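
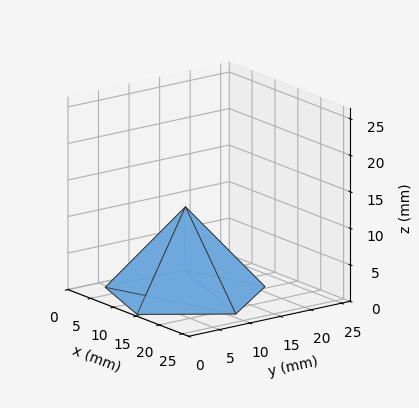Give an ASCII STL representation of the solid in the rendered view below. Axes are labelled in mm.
Reading the render: the shape is a regular 5-sided pyramid, base circumscribed radius ≈ 11 mm, apex at z ≈ 12 mm (dimensions read to the nearest mm from the axis ticks). For the STL, each face is triangulated and given an outward normal.

solid part
  facet normal 0.0000 0.0000 -1.0000
    outer loop
      vertex 2.101 17.466 0.000
      vertex 14.399 21.462 0.000
      vertex 22.000 11.000 0.000
    endloop
  endfacet
  facet normal 0.0000 0.0000 -1.0000
    outer loop
      vertex 2.101 4.534 0.000
      vertex 2.101 17.466 0.000
      vertex 22.000 11.000 0.000
    endloop
  endfacet
  facet normal 0.0000 0.0000 -1.0000
    outer loop
      vertex 14.399 0.538 0.000
      vertex 2.101 4.534 0.000
      vertex 22.000 11.000 0.000
    endloop
  endfacet
  facet normal 0.6498 0.4721 0.5957
    outer loop
      vertex 22.000 11.000 0.000
      vertex 14.399 21.462 0.000
      vertex 11.000 11.000 12.000
    endloop
  endfacet
  facet normal -0.2482 0.7639 0.5957
    outer loop
      vertex 14.399 21.462 0.000
      vertex 2.101 17.466 0.000
      vertex 11.000 11.000 12.000
    endloop
  endfacet
  facet normal -0.8032 0.0000 0.5957
    outer loop
      vertex 2.101 17.466 0.000
      vertex 2.101 4.534 0.000
      vertex 11.000 11.000 12.000
    endloop
  endfacet
  facet normal -0.2482 -0.7639 0.5957
    outer loop
      vertex 2.101 4.534 0.000
      vertex 14.399 0.538 0.000
      vertex 11.000 11.000 12.000
    endloop
  endfacet
  facet normal 0.6498 -0.4721 0.5957
    outer loop
      vertex 14.399 0.538 0.000
      vertex 22.000 11.000 0.000
      vertex 11.000 11.000 12.000
    endloop
  endfacet
endsolid part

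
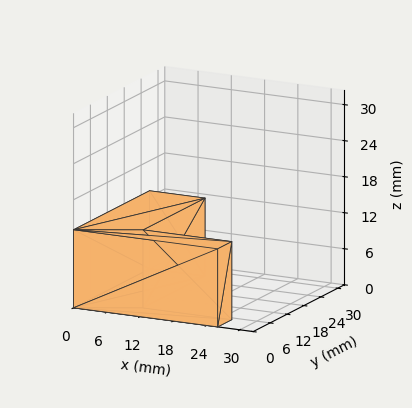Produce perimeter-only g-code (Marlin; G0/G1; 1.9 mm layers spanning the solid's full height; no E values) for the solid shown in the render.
Reading the render: the shape is an L-shaped prism: outer 26 × 27 mm, arm thicknesses ≈ 5 mm (horizontal) and 10 mm (vertical), extruded 13 mm in z (dimensions read to the nearest mm from the axis ticks). For the g-code, the solid's height is divided into equal slices at the stated Δz and each level perimeter traced with G1 moves after a G0 lift.

; perimeter-only toolpath
G21 ; units = mm
G90 ; absolute positioning
G28 ; home
; layer 1
G0 Z1.9
G0 X0.0 Y0.0
G1 X26.0 Y0.0
G1 X26.0 Y5.0
G1 X10.0 Y5.0
G1 X10.0 Y27.0
G1 X0.0 Y27.0
G1 X0.0 Y0.0
; layer 2
G0 Z3.7
G0 X0.0 Y0.0
G1 X26.0 Y0.0
G1 X26.0 Y5.0
G1 X10.0 Y5.0
G1 X10.0 Y27.0
G1 X0.0 Y27.0
G1 X0.0 Y0.0
; layer 3
G0 Z5.6
G0 X0.0 Y0.0
G1 X26.0 Y0.0
G1 X26.0 Y5.0
G1 X10.0 Y5.0
G1 X10.0 Y27.0
G1 X0.0 Y27.0
G1 X0.0 Y0.0
; layer 4
G0 Z7.4
G0 X0.0 Y0.0
G1 X26.0 Y0.0
G1 X26.0 Y5.0
G1 X10.0 Y5.0
G1 X10.0 Y27.0
G1 X0.0 Y27.0
G1 X0.0 Y0.0
; layer 5
G0 Z9.3
G0 X0.0 Y0.0
G1 X26.0 Y0.0
G1 X26.0 Y5.0
G1 X10.0 Y5.0
G1 X10.0 Y27.0
G1 X0.0 Y27.0
G1 X0.0 Y0.0
; layer 6
G0 Z11.1
G0 X0.0 Y0.0
G1 X26.0 Y0.0
G1 X26.0 Y5.0
G1 X10.0 Y5.0
G1 X10.0 Y27.0
G1 X0.0 Y27.0
G1 X0.0 Y0.0
; layer 7
G0 Z13.0
G0 X0.0 Y0.0
G1 X26.0 Y0.0
G1 X26.0 Y5.0
G1 X10.0 Y5.0
G1 X10.0 Y27.0
G1 X0.0 Y27.0
G1 X0.0 Y0.0
M2 ; end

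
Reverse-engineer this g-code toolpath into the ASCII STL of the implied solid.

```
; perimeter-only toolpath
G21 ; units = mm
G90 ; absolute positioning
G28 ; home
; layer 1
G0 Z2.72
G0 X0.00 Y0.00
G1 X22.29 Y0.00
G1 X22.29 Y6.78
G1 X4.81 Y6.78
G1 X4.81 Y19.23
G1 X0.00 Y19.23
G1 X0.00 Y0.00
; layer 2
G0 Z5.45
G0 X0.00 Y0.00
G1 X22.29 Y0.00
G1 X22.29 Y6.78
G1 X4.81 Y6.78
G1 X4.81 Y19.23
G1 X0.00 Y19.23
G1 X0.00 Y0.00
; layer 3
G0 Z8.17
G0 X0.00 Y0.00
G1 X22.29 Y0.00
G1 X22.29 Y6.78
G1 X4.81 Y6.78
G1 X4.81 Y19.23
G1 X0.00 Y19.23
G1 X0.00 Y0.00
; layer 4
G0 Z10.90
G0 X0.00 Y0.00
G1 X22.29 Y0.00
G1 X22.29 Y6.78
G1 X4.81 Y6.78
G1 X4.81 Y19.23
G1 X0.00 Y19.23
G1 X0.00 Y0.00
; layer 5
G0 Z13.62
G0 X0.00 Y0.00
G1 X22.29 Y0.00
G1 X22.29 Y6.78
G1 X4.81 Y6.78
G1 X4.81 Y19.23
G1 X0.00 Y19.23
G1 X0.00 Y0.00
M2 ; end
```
solid part
  facet normal 0.0000 0.0000 -1.0000
    outer loop
      vertex 22.29 6.78 0.00
      vertex 22.29 0.00 0.00
      vertex 0.00 0.00 0.00
    endloop
  endfacet
  facet normal 0.0000 0.0000 -1.0000
    outer loop
      vertex 4.81 6.78 0.00
      vertex 22.29 6.78 0.00
      vertex 0.00 0.00 0.00
    endloop
  endfacet
  facet normal 0.0000 0.0000 -1.0000
    outer loop
      vertex 4.81 19.23 0.00
      vertex 4.81 6.78 0.00
      vertex 0.00 0.00 0.00
    endloop
  endfacet
  facet normal 0.0000 0.0000 -1.0000
    outer loop
      vertex 0.00 19.23 0.00
      vertex 4.81 19.23 0.00
      vertex 0.00 0.00 0.00
    endloop
  endfacet
  facet normal 0.0000 0.0000 1.0000
    outer loop
      vertex 0.00 0.00 13.62
      vertex 22.29 0.00 13.62
      vertex 22.29 6.78 13.62
    endloop
  endfacet
  facet normal 0.0000 0.0000 1.0000
    outer loop
      vertex 0.00 0.00 13.62
      vertex 22.29 6.78 13.62
      vertex 4.81 6.78 13.62
    endloop
  endfacet
  facet normal 0.0000 0.0000 1.0000
    outer loop
      vertex 0.00 0.00 13.62
      vertex 4.81 6.78 13.62
      vertex 4.81 19.23 13.62
    endloop
  endfacet
  facet normal 0.0000 0.0000 1.0000
    outer loop
      vertex 0.00 0.00 13.62
      vertex 4.81 19.23 13.62
      vertex 0.00 19.23 13.62
    endloop
  endfacet
  facet normal 0.0000 -1.0000 0.0000
    outer loop
      vertex 0.00 0.00 0.00
      vertex 22.29 0.00 0.00
      vertex 22.29 0.00 13.62
    endloop
  endfacet
  facet normal 0.0000 -1.0000 0.0000
    outer loop
      vertex 0.00 0.00 0.00
      vertex 22.29 0.00 13.62
      vertex 0.00 0.00 13.62
    endloop
  endfacet
  facet normal 1.0000 0.0000 0.0000
    outer loop
      vertex 22.29 0.00 0.00
      vertex 22.29 6.78 0.00
      vertex 22.29 6.78 13.62
    endloop
  endfacet
  facet normal 1.0000 0.0000 0.0000
    outer loop
      vertex 22.29 0.00 0.00
      vertex 22.29 6.78 13.62
      vertex 22.29 0.00 13.62
    endloop
  endfacet
  facet normal 0.0000 1.0000 0.0000
    outer loop
      vertex 22.29 6.78 0.00
      vertex 4.81 6.78 0.00
      vertex 4.81 6.78 13.62
    endloop
  endfacet
  facet normal 0.0000 1.0000 0.0000
    outer loop
      vertex 22.29 6.78 0.00
      vertex 4.81 6.78 13.62
      vertex 22.29 6.78 13.62
    endloop
  endfacet
  facet normal 1.0000 0.0000 0.0000
    outer loop
      vertex 4.81 6.78 0.00
      vertex 4.81 19.23 0.00
      vertex 4.81 19.23 13.62
    endloop
  endfacet
  facet normal 1.0000 0.0000 0.0000
    outer loop
      vertex 4.81 6.78 0.00
      vertex 4.81 19.23 13.62
      vertex 4.81 6.78 13.62
    endloop
  endfacet
  facet normal 0.0000 1.0000 0.0000
    outer loop
      vertex 4.81 19.23 0.00
      vertex 0.00 19.23 0.00
      vertex 0.00 19.23 13.62
    endloop
  endfacet
  facet normal 0.0000 1.0000 0.0000
    outer loop
      vertex 4.81 19.23 0.00
      vertex 0.00 19.23 13.62
      vertex 4.81 19.23 13.62
    endloop
  endfacet
  facet normal -1.0000 0.0000 0.0000
    outer loop
      vertex 0.00 19.23 0.00
      vertex 0.00 0.00 0.00
      vertex 0.00 0.00 13.62
    endloop
  endfacet
  facet normal -1.0000 0.0000 0.0000
    outer loop
      vertex 0.00 19.23 0.00
      vertex 0.00 0.00 13.62
      vertex 0.00 19.23 13.62
    endloop
  endfacet
endsolid part

The G0 Z moves step by Δz≈2.72 mm. Every layer's G1 loop is the same polygon, so the solid is a straight extrusion of it from z=0 to z≈13.6. Closing with flat bottom and top caps and triangulating gives 20 facets — an L-shaped prism: outer 22.3 × 19.2 mm, arm thicknesses ≈ 6.78 mm (horizontal) and 4.81 mm (vertical), extruded 13.6 mm in z.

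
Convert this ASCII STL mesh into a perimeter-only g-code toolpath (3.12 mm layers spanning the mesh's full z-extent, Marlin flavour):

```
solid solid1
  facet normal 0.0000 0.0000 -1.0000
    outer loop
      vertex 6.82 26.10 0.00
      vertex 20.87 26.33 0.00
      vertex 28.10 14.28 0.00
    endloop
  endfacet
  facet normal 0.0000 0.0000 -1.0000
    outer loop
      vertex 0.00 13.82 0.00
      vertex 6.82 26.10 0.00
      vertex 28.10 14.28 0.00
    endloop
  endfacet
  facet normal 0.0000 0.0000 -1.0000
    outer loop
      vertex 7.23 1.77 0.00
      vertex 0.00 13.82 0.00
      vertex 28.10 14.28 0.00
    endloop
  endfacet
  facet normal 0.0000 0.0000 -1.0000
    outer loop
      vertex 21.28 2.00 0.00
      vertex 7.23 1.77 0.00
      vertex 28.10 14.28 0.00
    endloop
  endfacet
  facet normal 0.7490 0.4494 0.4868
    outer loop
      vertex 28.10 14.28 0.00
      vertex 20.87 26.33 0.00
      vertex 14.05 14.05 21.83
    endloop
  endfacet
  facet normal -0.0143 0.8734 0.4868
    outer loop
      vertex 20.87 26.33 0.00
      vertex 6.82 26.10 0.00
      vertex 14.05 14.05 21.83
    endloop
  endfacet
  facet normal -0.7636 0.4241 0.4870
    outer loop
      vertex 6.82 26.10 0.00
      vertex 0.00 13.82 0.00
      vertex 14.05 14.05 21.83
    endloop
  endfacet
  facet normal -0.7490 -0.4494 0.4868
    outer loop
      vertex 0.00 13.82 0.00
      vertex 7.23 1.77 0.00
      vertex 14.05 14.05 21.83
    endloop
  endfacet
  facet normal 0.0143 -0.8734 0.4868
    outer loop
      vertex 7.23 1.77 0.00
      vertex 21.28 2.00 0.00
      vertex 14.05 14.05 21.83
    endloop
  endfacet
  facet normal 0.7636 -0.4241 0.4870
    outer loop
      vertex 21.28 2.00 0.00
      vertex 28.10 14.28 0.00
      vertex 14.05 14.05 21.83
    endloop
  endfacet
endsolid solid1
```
; perimeter-only toolpath
G21 ; units = mm
G90 ; absolute positioning
G28 ; home
; layer 1
G0 Z3.12
G0 X26.09 Y14.25
G1 X19.90 Y24.58
G1 X7.85 Y24.38
G1 X2.01 Y13.85
G1 X8.20 Y3.52
G1 X20.25 Y3.72
G1 X26.09 Y14.25
; layer 2
G0 Z6.24
G0 X24.09 Y14.21
G1 X18.92 Y22.82
G1 X8.89 Y22.66
G1 X4.01 Y13.89
G1 X9.18 Y5.28
G1 X19.21 Y5.44
G1 X24.09 Y14.21
; layer 3
G0 Z9.36
G0 X22.08 Y14.18
G1 X17.95 Y21.07
G1 X9.92 Y20.94
G1 X6.02 Y13.92
G1 X10.15 Y7.03
G1 X18.18 Y7.16
G1 X22.08 Y14.18
; layer 4
G0 Z12.47
G0 X20.07 Y14.15
G1 X16.97 Y19.31
G1 X10.95 Y19.21
G1 X8.03 Y13.95
G1 X11.13 Y8.79
G1 X17.15 Y8.89
G1 X20.07 Y14.15
; layer 5
G0 Z15.59
G0 X18.06 Y14.12
G1 X16.00 Y17.56
G1 X11.98 Y17.49
G1 X10.04 Y13.98
G1 X12.10 Y10.54
G1 X16.12 Y10.61
G1 X18.06 Y14.12
; layer 6
G0 Z18.71
G0 X16.06 Y14.08
G1 X15.02 Y15.80
G1 X13.02 Y15.77
G1 X12.04 Y14.02
G1 X13.08 Y12.30
G1 X15.08 Y12.33
G1 X16.06 Y14.08
M2 ; end

The solid is a regular 6-sided pyramid, base circumscribed radius ≈ 14.1 mm, apex at z ≈ 21.8 mm. Slicing at Δz = 3.12 mm — 7 equal slices spanning the solid's height, so layer i sits at z = i·h/7 — gives 6 non-empty perimeters. Each is a 6-segment closed polygon; G0 lifts to the layer z and rapids to the start vertex, then G1 traces the edges. The cross-section shrinks linearly with z (the slice at the apex is degenerate and omitted).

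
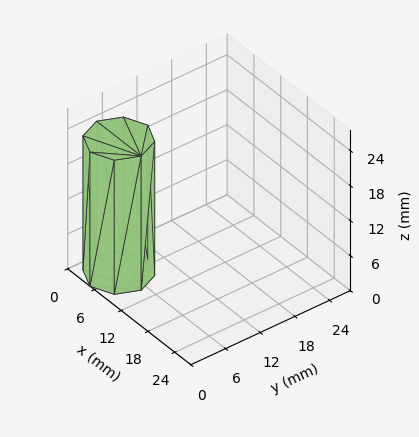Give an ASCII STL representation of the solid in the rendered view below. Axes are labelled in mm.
Reading the render: the shape is a regular 8-sided prism (a cylinder approximated with 8 flat sides), circumscribed radius ≈ 5 mm, height ≈ 23 mm (dimensions read to the nearest mm from the axis ticks). For the STL, each face is triangulated and given an outward normal.

solid part
  facet normal 0.0000 0.0000 -1.0000
    outer loop
      vertex 5.0 10.0 0.0
      vertex 8.5 8.5 0.0
      vertex 10.0 5.0 0.0
    endloop
  endfacet
  facet normal 0.0000 0.0000 -1.0000
    outer loop
      vertex 1.5 8.5 0.0
      vertex 5.0 10.0 0.0
      vertex 10.0 5.0 0.0
    endloop
  endfacet
  facet normal 0.0000 0.0000 -1.0000
    outer loop
      vertex 0.0 5.0 0.0
      vertex 1.5 8.5 0.0
      vertex 10.0 5.0 0.0
    endloop
  endfacet
  facet normal 0.0000 0.0000 -1.0000
    outer loop
      vertex 1.5 1.5 0.0
      vertex 0.0 5.0 0.0
      vertex 10.0 5.0 0.0
    endloop
  endfacet
  facet normal 0.0000 0.0000 -1.0000
    outer loop
      vertex 5.0 0.0 0.0
      vertex 1.5 1.5 0.0
      vertex 10.0 5.0 0.0
    endloop
  endfacet
  facet normal 0.0000 0.0000 -1.0000
    outer loop
      vertex 8.5 1.5 0.0
      vertex 5.0 0.0 0.0
      vertex 10.0 5.0 0.0
    endloop
  endfacet
  facet normal 0.0000 0.0000 1.0000
    outer loop
      vertex 10.0 5.0 23.0
      vertex 8.5 8.5 23.0
      vertex 5.0 10.0 23.0
    endloop
  endfacet
  facet normal 0.0000 0.0000 1.0000
    outer loop
      vertex 10.0 5.0 23.0
      vertex 5.0 10.0 23.0
      vertex 1.5 8.5 23.0
    endloop
  endfacet
  facet normal 0.0000 0.0000 1.0000
    outer loop
      vertex 10.0 5.0 23.0
      vertex 1.5 8.5 23.0
      vertex 0.0 5.0 23.0
    endloop
  endfacet
  facet normal 0.0000 0.0000 1.0000
    outer loop
      vertex 10.0 5.0 23.0
      vertex 0.0 5.0 23.0
      vertex 1.5 1.5 23.0
    endloop
  endfacet
  facet normal 0.0000 0.0000 1.0000
    outer loop
      vertex 10.0 5.0 23.0
      vertex 1.5 1.5 23.0
      vertex 5.0 0.0 23.0
    endloop
  endfacet
  facet normal 0.0000 0.0000 1.0000
    outer loop
      vertex 10.0 5.0 23.0
      vertex 5.0 0.0 23.0
      vertex 8.5 1.5 23.0
    endloop
  endfacet
  facet normal 0.9191 0.3939 0.0000
    outer loop
      vertex 10.0 5.0 0.0
      vertex 8.5 8.5 0.0
      vertex 8.5 8.5 23.0
    endloop
  endfacet
  facet normal 0.9191 0.3939 0.0000
    outer loop
      vertex 10.0 5.0 0.0
      vertex 8.5 8.5 23.0
      vertex 10.0 5.0 23.0
    endloop
  endfacet
  facet normal 0.3939 0.9191 0.0000
    outer loop
      vertex 8.5 8.5 0.0
      vertex 5.0 10.0 0.0
      vertex 5.0 10.0 23.0
    endloop
  endfacet
  facet normal 0.3939 0.9191 0.0000
    outer loop
      vertex 8.5 8.5 0.0
      vertex 5.0 10.0 23.0
      vertex 8.5 8.5 23.0
    endloop
  endfacet
  facet normal -0.3939 0.9191 0.0000
    outer loop
      vertex 5.0 10.0 0.0
      vertex 1.5 8.5 0.0
      vertex 1.5 8.5 23.0
    endloop
  endfacet
  facet normal -0.3939 0.9191 0.0000
    outer loop
      vertex 5.0 10.0 0.0
      vertex 1.5 8.5 23.0
      vertex 5.0 10.0 23.0
    endloop
  endfacet
  facet normal -0.9191 0.3939 0.0000
    outer loop
      vertex 1.5 8.5 0.0
      vertex 0.0 5.0 0.0
      vertex 0.0 5.0 23.0
    endloop
  endfacet
  facet normal -0.9191 0.3939 0.0000
    outer loop
      vertex 1.5 8.5 0.0
      vertex 0.0 5.0 23.0
      vertex 1.5 8.5 23.0
    endloop
  endfacet
  facet normal -0.9191 -0.3939 0.0000
    outer loop
      vertex 0.0 5.0 0.0
      vertex 1.5 1.5 0.0
      vertex 1.5 1.5 23.0
    endloop
  endfacet
  facet normal -0.9191 -0.3939 0.0000
    outer loop
      vertex 0.0 5.0 0.0
      vertex 1.5 1.5 23.0
      vertex 0.0 5.0 23.0
    endloop
  endfacet
  facet normal -0.3939 -0.9191 0.0000
    outer loop
      vertex 1.5 1.5 0.0
      vertex 5.0 0.0 0.0
      vertex 5.0 0.0 23.0
    endloop
  endfacet
  facet normal -0.3939 -0.9191 0.0000
    outer loop
      vertex 1.5 1.5 0.0
      vertex 5.0 0.0 23.0
      vertex 1.5 1.5 23.0
    endloop
  endfacet
  facet normal 0.3939 -0.9191 0.0000
    outer loop
      vertex 5.0 0.0 0.0
      vertex 8.5 1.5 0.0
      vertex 8.5 1.5 23.0
    endloop
  endfacet
  facet normal 0.3939 -0.9191 0.0000
    outer loop
      vertex 5.0 0.0 0.0
      vertex 8.5 1.5 23.0
      vertex 5.0 0.0 23.0
    endloop
  endfacet
  facet normal 0.9191 -0.3939 0.0000
    outer loop
      vertex 8.5 1.5 0.0
      vertex 10.0 5.0 0.0
      vertex 10.0 5.0 23.0
    endloop
  endfacet
  facet normal 0.9191 -0.3939 0.0000
    outer loop
      vertex 8.5 1.5 0.0
      vertex 10.0 5.0 23.0
      vertex 8.5 1.5 23.0
    endloop
  endfacet
endsolid part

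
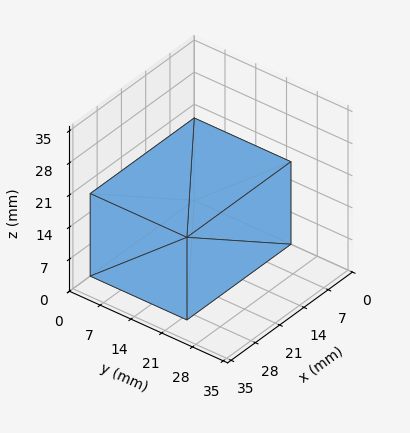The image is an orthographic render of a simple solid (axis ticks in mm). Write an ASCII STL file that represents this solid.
Reading the render: the shape is a rectangular box, roughly 30 × 22 mm footprint and 18 mm tall (dimensions read to the nearest mm from the axis ticks). For the STL, each face is triangulated and given an outward normal.

solid part
  facet normal 0.0000 0.0000 -1.0000
    outer loop
      vertex 30.00 22.00 0.00
      vertex 30.00 0.00 0.00
      vertex 0.00 0.00 0.00
    endloop
  endfacet
  facet normal 0.0000 0.0000 -1.0000
    outer loop
      vertex 0.00 22.00 0.00
      vertex 30.00 22.00 0.00
      vertex 0.00 0.00 0.00
    endloop
  endfacet
  facet normal 0.0000 0.0000 1.0000
    outer loop
      vertex 0.00 0.00 18.00
      vertex 30.00 0.00 18.00
      vertex 30.00 22.00 18.00
    endloop
  endfacet
  facet normal 0.0000 0.0000 1.0000
    outer loop
      vertex 0.00 0.00 18.00
      vertex 30.00 22.00 18.00
      vertex 0.00 22.00 18.00
    endloop
  endfacet
  facet normal 0.0000 -1.0000 0.0000
    outer loop
      vertex 0.00 0.00 0.00
      vertex 30.00 0.00 0.00
      vertex 30.00 0.00 18.00
    endloop
  endfacet
  facet normal 0.0000 -1.0000 0.0000
    outer loop
      vertex 0.00 0.00 0.00
      vertex 30.00 0.00 18.00
      vertex 0.00 0.00 18.00
    endloop
  endfacet
  facet normal 0.0000 1.0000 0.0000
    outer loop
      vertex 30.00 22.00 18.00
      vertex 30.00 22.00 0.00
      vertex 0.00 22.00 0.00
    endloop
  endfacet
  facet normal 0.0000 1.0000 0.0000
    outer loop
      vertex 0.00 22.00 18.00
      vertex 30.00 22.00 18.00
      vertex 0.00 22.00 0.00
    endloop
  endfacet
  facet normal -1.0000 0.0000 0.0000
    outer loop
      vertex 0.00 22.00 18.00
      vertex 0.00 22.00 0.00
      vertex 0.00 0.00 0.00
    endloop
  endfacet
  facet normal -1.0000 0.0000 0.0000
    outer loop
      vertex 0.00 0.00 18.00
      vertex 0.00 22.00 18.00
      vertex 0.00 0.00 0.00
    endloop
  endfacet
  facet normal 1.0000 0.0000 0.0000
    outer loop
      vertex 30.00 0.00 0.00
      vertex 30.00 22.00 0.00
      vertex 30.00 22.00 18.00
    endloop
  endfacet
  facet normal 1.0000 0.0000 0.0000
    outer loop
      vertex 30.00 0.00 0.00
      vertex 30.00 22.00 18.00
      vertex 30.00 0.00 18.00
    endloop
  endfacet
endsolid part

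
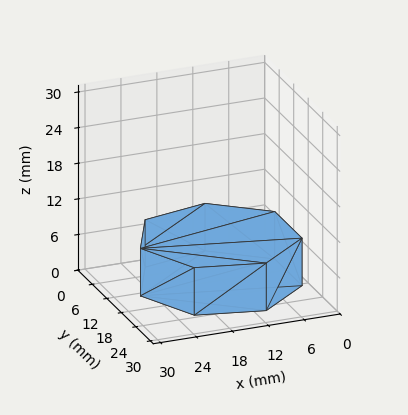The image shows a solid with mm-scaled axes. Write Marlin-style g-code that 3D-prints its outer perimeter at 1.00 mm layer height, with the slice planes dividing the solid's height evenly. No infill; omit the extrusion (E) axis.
Reading the render: the shape is a regular 7-sided prism (a cylinder approximated with 7 flat sides), circumscribed radius ≈ 13 mm, height ≈ 8 mm (dimensions read to the nearest mm from the axis ticks). For the g-code, the solid's height is divided into equal slices at the stated Δz and each level perimeter traced with G1 moves after a G0 lift.

; perimeter-only toolpath
G21 ; units = mm
G90 ; absolute positioning
G28 ; home
; layer 1
G0 Z1.00
G0 X26.00 Y13.00
G1 X21.11 Y23.16
G1 X10.11 Y25.67
G1 X1.29 Y18.64
G1 X1.29 Y7.36
G1 X10.11 Y0.33
G1 X21.11 Y2.84
G1 X26.00 Y13.00
; layer 2
G0 Z2.00
G0 X26.00 Y13.00
G1 X21.11 Y23.16
G1 X10.11 Y25.67
G1 X1.29 Y18.64
G1 X1.29 Y7.36
G1 X10.11 Y0.33
G1 X21.11 Y2.84
G1 X26.00 Y13.00
; layer 3
G0 Z3.00
G0 X26.00 Y13.00
G1 X21.11 Y23.16
G1 X10.11 Y25.67
G1 X1.29 Y18.64
G1 X1.29 Y7.36
G1 X10.11 Y0.33
G1 X21.11 Y2.84
G1 X26.00 Y13.00
; layer 4
G0 Z4.00
G0 X26.00 Y13.00
G1 X21.11 Y23.16
G1 X10.11 Y25.67
G1 X1.29 Y18.64
G1 X1.29 Y7.36
G1 X10.11 Y0.33
G1 X21.11 Y2.84
G1 X26.00 Y13.00
; layer 5
G0 Z5.00
G0 X26.00 Y13.00
G1 X21.11 Y23.16
G1 X10.11 Y25.67
G1 X1.29 Y18.64
G1 X1.29 Y7.36
G1 X10.11 Y0.33
G1 X21.11 Y2.84
G1 X26.00 Y13.00
; layer 6
G0 Z6.00
G0 X26.00 Y13.00
G1 X21.11 Y23.16
G1 X10.11 Y25.67
G1 X1.29 Y18.64
G1 X1.29 Y7.36
G1 X10.11 Y0.33
G1 X21.11 Y2.84
G1 X26.00 Y13.00
; layer 7
G0 Z7.00
G0 X26.00 Y13.00
G1 X21.11 Y23.16
G1 X10.11 Y25.67
G1 X1.29 Y18.64
G1 X1.29 Y7.36
G1 X10.11 Y0.33
G1 X21.11 Y2.84
G1 X26.00 Y13.00
; layer 8
G0 Z8.00
G0 X26.00 Y13.00
G1 X21.11 Y23.16
G1 X10.11 Y25.67
G1 X1.29 Y18.64
G1 X1.29 Y7.36
G1 X10.11 Y0.33
G1 X21.11 Y2.84
G1 X26.00 Y13.00
M2 ; end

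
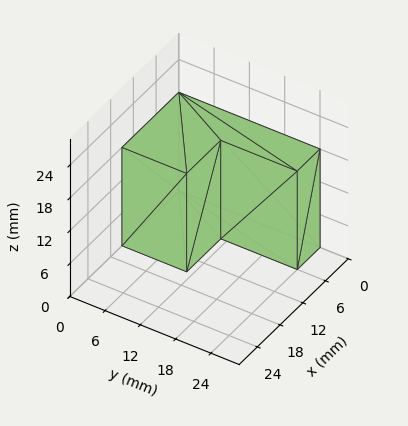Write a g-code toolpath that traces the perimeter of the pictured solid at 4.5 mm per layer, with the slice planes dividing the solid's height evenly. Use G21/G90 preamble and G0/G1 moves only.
Reading the render: the shape is an L-shaped prism: outer 15 × 24 mm, arm thicknesses ≈ 11 mm (horizontal) and 6 mm (vertical), extruded 18 mm in z (dimensions read to the nearest mm from the axis ticks). For the g-code, the solid's height is divided into equal slices at the stated Δz and each level perimeter traced with G1 moves after a G0 lift.

; perimeter-only toolpath
G21 ; units = mm
G90 ; absolute positioning
G28 ; home
; layer 1
G0 Z4.5
G0 X0.0 Y0.0
G1 X15.0 Y0.0
G1 X15.0 Y11.0
G1 X6.0 Y11.0
G1 X6.0 Y24.0
G1 X0.0 Y24.0
G1 X0.0 Y0.0
; layer 2
G0 Z9.0
G0 X0.0 Y0.0
G1 X15.0 Y0.0
G1 X15.0 Y11.0
G1 X6.0 Y11.0
G1 X6.0 Y24.0
G1 X0.0 Y24.0
G1 X0.0 Y0.0
; layer 3
G0 Z13.5
G0 X0.0 Y0.0
G1 X15.0 Y0.0
G1 X15.0 Y11.0
G1 X6.0 Y11.0
G1 X6.0 Y24.0
G1 X0.0 Y24.0
G1 X0.0 Y0.0
; layer 4
G0 Z18.0
G0 X0.0 Y0.0
G1 X15.0 Y0.0
G1 X15.0 Y11.0
G1 X6.0 Y11.0
G1 X6.0 Y24.0
G1 X0.0 Y24.0
G1 X0.0 Y0.0
M2 ; end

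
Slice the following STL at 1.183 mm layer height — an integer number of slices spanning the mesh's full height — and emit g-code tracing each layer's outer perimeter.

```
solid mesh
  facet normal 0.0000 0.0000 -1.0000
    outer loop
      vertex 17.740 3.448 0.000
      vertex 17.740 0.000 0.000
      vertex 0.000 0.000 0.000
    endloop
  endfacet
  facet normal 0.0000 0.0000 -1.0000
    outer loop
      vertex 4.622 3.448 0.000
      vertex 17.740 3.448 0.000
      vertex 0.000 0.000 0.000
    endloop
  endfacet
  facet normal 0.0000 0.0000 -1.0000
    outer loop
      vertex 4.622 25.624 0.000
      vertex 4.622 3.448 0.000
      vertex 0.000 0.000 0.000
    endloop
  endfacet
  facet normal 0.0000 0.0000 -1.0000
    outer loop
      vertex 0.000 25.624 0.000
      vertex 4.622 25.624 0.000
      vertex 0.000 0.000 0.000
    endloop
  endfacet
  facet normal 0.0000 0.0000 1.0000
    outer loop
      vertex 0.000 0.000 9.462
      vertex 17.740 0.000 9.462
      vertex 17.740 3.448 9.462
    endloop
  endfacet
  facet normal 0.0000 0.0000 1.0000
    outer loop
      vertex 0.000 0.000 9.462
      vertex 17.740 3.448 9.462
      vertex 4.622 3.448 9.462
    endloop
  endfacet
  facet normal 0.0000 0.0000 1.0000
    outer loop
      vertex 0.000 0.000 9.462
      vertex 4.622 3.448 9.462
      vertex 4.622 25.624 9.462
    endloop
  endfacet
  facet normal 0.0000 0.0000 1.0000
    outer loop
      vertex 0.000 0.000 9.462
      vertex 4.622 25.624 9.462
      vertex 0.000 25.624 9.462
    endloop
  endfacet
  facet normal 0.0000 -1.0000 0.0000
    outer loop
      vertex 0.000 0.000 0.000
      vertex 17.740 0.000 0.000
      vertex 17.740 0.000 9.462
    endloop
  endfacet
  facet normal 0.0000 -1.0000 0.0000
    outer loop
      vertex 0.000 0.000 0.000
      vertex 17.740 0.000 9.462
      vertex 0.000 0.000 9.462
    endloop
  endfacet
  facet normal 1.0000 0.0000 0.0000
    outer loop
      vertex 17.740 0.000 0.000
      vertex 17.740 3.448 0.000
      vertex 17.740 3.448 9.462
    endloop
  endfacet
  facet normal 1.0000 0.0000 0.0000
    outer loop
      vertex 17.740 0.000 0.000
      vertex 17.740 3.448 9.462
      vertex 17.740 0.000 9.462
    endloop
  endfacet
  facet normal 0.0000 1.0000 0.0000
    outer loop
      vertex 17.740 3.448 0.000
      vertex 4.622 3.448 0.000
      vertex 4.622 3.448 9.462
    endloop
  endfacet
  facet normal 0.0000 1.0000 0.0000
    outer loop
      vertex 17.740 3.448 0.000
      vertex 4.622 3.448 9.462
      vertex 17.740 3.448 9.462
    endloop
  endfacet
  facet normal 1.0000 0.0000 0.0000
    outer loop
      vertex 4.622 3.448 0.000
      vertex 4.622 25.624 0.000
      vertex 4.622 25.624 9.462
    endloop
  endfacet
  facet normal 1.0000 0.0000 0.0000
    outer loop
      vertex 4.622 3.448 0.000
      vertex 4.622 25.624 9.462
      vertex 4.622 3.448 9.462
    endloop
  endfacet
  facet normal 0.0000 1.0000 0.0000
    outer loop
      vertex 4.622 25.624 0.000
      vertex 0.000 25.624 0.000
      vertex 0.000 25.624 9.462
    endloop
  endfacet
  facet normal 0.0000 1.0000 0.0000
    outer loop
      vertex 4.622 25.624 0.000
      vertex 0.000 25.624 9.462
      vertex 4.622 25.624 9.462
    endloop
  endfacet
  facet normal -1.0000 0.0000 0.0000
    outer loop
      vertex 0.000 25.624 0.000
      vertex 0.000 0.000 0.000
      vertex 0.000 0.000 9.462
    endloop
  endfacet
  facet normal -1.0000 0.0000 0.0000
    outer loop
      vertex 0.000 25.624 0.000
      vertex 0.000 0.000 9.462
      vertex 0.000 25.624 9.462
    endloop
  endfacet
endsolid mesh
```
; perimeter-only toolpath
G21 ; units = mm
G90 ; absolute positioning
G28 ; home
; layer 1
G0 Z1.183
G0 X0.000 Y0.000
G1 X17.740 Y0.000
G1 X17.740 Y3.448
G1 X4.622 Y3.448
G1 X4.622 Y25.624
G1 X0.000 Y25.624
G1 X0.000 Y0.000
; layer 2
G0 Z2.365
G0 X0.000 Y0.000
G1 X17.740 Y0.000
G1 X17.740 Y3.448
G1 X4.622 Y3.448
G1 X4.622 Y25.624
G1 X0.000 Y25.624
G1 X0.000 Y0.000
; layer 3
G0 Z3.548
G0 X0.000 Y0.000
G1 X17.740 Y0.000
G1 X17.740 Y3.448
G1 X4.622 Y3.448
G1 X4.622 Y25.624
G1 X0.000 Y25.624
G1 X0.000 Y0.000
; layer 4
G0 Z4.731
G0 X0.000 Y0.000
G1 X17.740 Y0.000
G1 X17.740 Y3.448
G1 X4.622 Y3.448
G1 X4.622 Y25.624
G1 X0.000 Y25.624
G1 X0.000 Y0.000
; layer 5
G0 Z5.914
G0 X0.000 Y0.000
G1 X17.740 Y0.000
G1 X17.740 Y3.448
G1 X4.622 Y3.448
G1 X4.622 Y25.624
G1 X0.000 Y25.624
G1 X0.000 Y0.000
; layer 6
G0 Z7.096
G0 X0.000 Y0.000
G1 X17.740 Y0.000
G1 X17.740 Y3.448
G1 X4.622 Y3.448
G1 X4.622 Y25.624
G1 X0.000 Y25.624
G1 X0.000 Y0.000
; layer 7
G0 Z8.279
G0 X0.000 Y0.000
G1 X17.740 Y0.000
G1 X17.740 Y3.448
G1 X4.622 Y3.448
G1 X4.622 Y25.624
G1 X0.000 Y25.624
G1 X0.000 Y0.000
; layer 8
G0 Z9.462
G0 X0.000 Y0.000
G1 X17.740 Y0.000
G1 X17.740 Y3.448
G1 X4.622 Y3.448
G1 X4.622 Y25.624
G1 X0.000 Y25.624
G1 X0.000 Y0.000
M2 ; end

The solid is an L-shaped prism: outer 17.7 × 25.6 mm, arm thicknesses ≈ 3.45 mm (horizontal) and 4.62 mm (vertical), extruded 9.46 mm in z. Slicing at Δz = 1.183 mm — 8 equal slices spanning the solid's height, so layer i sits at z = i·h/8 — gives 8 non-empty perimeters. Each is a 6-segment closed polygon; G0 lifts to the layer z and rapids to the start vertex, then G1 traces the edges.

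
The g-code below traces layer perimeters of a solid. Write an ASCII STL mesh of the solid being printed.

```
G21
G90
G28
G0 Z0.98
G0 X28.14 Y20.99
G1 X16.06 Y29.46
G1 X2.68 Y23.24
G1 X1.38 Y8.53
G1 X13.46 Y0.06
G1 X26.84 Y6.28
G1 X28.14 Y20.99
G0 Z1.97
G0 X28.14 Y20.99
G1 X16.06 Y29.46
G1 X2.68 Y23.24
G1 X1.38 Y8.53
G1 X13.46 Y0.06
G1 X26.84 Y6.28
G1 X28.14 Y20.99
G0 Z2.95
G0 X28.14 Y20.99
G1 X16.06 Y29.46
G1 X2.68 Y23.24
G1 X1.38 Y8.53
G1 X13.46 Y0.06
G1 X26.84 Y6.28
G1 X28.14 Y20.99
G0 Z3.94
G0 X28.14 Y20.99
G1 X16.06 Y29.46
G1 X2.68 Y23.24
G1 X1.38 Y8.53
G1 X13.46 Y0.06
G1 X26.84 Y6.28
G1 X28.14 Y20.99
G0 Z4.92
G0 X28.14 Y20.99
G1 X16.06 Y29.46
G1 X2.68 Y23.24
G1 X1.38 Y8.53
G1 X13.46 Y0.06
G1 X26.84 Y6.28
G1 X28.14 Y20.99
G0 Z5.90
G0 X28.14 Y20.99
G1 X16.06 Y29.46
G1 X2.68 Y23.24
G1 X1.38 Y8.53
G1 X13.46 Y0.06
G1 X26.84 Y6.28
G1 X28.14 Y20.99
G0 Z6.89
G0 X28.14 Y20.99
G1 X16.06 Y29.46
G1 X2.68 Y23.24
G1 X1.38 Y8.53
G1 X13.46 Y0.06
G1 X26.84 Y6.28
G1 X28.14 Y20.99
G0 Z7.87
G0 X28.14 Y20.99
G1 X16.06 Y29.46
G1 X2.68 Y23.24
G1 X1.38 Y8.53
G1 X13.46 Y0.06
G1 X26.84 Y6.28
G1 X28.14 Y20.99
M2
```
solid part
  facet normal 0.0000 0.0000 -1.0000
    outer loop
      vertex 2.68 23.24 0.00
      vertex 16.06 29.46 0.00
      vertex 28.14 20.99 0.00
    endloop
  endfacet
  facet normal 0.0000 0.0000 -1.0000
    outer loop
      vertex 1.38 8.53 0.00
      vertex 2.68 23.24 0.00
      vertex 28.14 20.99 0.00
    endloop
  endfacet
  facet normal 0.0000 0.0000 -1.0000
    outer loop
      vertex 13.46 0.06 0.00
      vertex 1.38 8.53 0.00
      vertex 28.14 20.99 0.00
    endloop
  endfacet
  facet normal 0.0000 0.0000 -1.0000
    outer loop
      vertex 26.84 6.28 0.00
      vertex 13.46 0.06 0.00
      vertex 28.14 20.99 0.00
    endloop
  endfacet
  facet normal 0.0000 0.0000 1.0000
    outer loop
      vertex 28.14 20.99 7.87
      vertex 16.06 29.46 7.87
      vertex 2.68 23.24 7.87
    endloop
  endfacet
  facet normal 0.0000 0.0000 1.0000
    outer loop
      vertex 28.14 20.99 7.87
      vertex 2.68 23.24 7.87
      vertex 1.38 8.53 7.87
    endloop
  endfacet
  facet normal 0.0000 0.0000 1.0000
    outer loop
      vertex 28.14 20.99 7.87
      vertex 1.38 8.53 7.87
      vertex 13.46 0.06 7.87
    endloop
  endfacet
  facet normal 0.0000 0.0000 1.0000
    outer loop
      vertex 28.14 20.99 7.87
      vertex 13.46 0.06 7.87
      vertex 26.84 6.28 7.87
    endloop
  endfacet
  facet normal 0.5741 0.8188 0.0000
    outer loop
      vertex 28.14 20.99 0.00
      vertex 16.06 29.46 0.00
      vertex 16.06 29.46 7.87
    endloop
  endfacet
  facet normal 0.5741 0.8188 0.0000
    outer loop
      vertex 28.14 20.99 0.00
      vertex 16.06 29.46 7.87
      vertex 28.14 20.99 7.87
    endloop
  endfacet
  facet normal -0.4215 0.9068 0.0000
    outer loop
      vertex 16.06 29.46 0.00
      vertex 2.68 23.24 0.00
      vertex 2.68 23.24 7.87
    endloop
  endfacet
  facet normal -0.4215 0.9068 0.0000
    outer loop
      vertex 16.06 29.46 0.00
      vertex 2.68 23.24 7.87
      vertex 16.06 29.46 7.87
    endloop
  endfacet
  facet normal -0.9961 0.0880 0.0000
    outer loop
      vertex 2.68 23.24 0.00
      vertex 1.38 8.53 0.00
      vertex 1.38 8.53 7.87
    endloop
  endfacet
  facet normal -0.9961 0.0880 0.0000
    outer loop
      vertex 2.68 23.24 0.00
      vertex 1.38 8.53 7.87
      vertex 2.68 23.24 7.87
    endloop
  endfacet
  facet normal -0.5741 -0.8188 0.0000
    outer loop
      vertex 1.38 8.53 0.00
      vertex 13.46 0.06 0.00
      vertex 13.46 0.06 7.87
    endloop
  endfacet
  facet normal -0.5741 -0.8188 0.0000
    outer loop
      vertex 1.38 8.53 0.00
      vertex 13.46 0.06 7.87
      vertex 1.38 8.53 7.87
    endloop
  endfacet
  facet normal 0.4215 -0.9068 0.0000
    outer loop
      vertex 13.46 0.06 0.00
      vertex 26.84 6.28 0.00
      vertex 26.84 6.28 7.87
    endloop
  endfacet
  facet normal 0.4215 -0.9068 0.0000
    outer loop
      vertex 13.46 0.06 0.00
      vertex 26.84 6.28 7.87
      vertex 13.46 0.06 7.87
    endloop
  endfacet
  facet normal 0.9961 -0.0880 0.0000
    outer loop
      vertex 26.84 6.28 0.00
      vertex 28.14 20.99 0.00
      vertex 28.14 20.99 7.87
    endloop
  endfacet
  facet normal 0.9961 -0.0880 0.0000
    outer loop
      vertex 26.84 6.28 0.00
      vertex 28.14 20.99 7.87
      vertex 26.84 6.28 7.87
    endloop
  endfacet
endsolid part

The G0 Z moves step by Δz≈0.98 mm. Every layer's G1 loop is the same polygon, so the solid is a straight extrusion of it from z=0 to z≈7.87. Closing with flat bottom and top caps and triangulating gives 20 facets — a regular 6-sided prism (a cylinder approximated with 6 flat sides), circumscribed radius ≈ 14.8 mm, height ≈ 7.87 mm.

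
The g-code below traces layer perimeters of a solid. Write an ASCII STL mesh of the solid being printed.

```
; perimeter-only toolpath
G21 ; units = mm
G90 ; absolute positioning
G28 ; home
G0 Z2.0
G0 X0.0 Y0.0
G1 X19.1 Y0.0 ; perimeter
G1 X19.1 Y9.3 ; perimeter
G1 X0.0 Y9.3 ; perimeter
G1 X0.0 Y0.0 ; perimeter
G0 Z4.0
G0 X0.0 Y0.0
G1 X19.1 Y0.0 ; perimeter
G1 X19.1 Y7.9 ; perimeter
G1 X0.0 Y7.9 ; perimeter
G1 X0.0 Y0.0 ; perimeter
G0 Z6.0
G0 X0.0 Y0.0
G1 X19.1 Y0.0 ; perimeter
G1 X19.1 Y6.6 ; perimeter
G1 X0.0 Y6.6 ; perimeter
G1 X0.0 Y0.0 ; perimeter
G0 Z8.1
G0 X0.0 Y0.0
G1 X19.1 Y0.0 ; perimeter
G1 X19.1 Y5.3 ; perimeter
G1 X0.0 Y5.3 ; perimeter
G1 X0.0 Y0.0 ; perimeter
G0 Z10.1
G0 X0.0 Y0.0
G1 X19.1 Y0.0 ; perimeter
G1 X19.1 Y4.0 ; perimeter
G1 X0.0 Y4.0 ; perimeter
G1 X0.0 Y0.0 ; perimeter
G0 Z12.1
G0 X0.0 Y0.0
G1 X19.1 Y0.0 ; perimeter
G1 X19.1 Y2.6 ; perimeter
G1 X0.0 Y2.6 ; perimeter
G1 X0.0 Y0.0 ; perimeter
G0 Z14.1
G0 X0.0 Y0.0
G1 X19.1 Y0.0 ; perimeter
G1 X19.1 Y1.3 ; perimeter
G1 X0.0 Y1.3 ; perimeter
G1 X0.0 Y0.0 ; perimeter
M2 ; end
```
solid part
  facet normal 0.0000 0.0000 -1.0000
    outer loop
      vertex 19.1 10.6 0.0
      vertex 19.1 0.0 0.0
      vertex 0.0 0.0 0.0
    endloop
  endfacet
  facet normal 0.0000 0.0000 -1.0000
    outer loop
      vertex 0.0 10.6 0.0
      vertex 19.1 10.6 0.0
      vertex 0.0 0.0 0.0
    endloop
  endfacet
  facet normal 0.0000 -1.0000 0.0000
    outer loop
      vertex 0.0 0.0 0.0
      vertex 19.1 0.0 0.0
      vertex 19.1 0.0 16.1
    endloop
  endfacet
  facet normal 0.0000 -1.0000 0.0000
    outer loop
      vertex 0.0 0.0 0.0
      vertex 19.1 0.0 16.1
      vertex 0.0 0.0 16.1
    endloop
  endfacet
  facet normal 0.0000 0.8352 0.5499
    outer loop
      vertex 0.0 0.0 16.1
      vertex 19.1 0.0 16.1
      vertex 19.1 10.6 0.0
    endloop
  endfacet
  facet normal 0.0000 0.8352 0.5499
    outer loop
      vertex 0.0 0.0 16.1
      vertex 19.1 10.6 0.0
      vertex 0.0 10.6 0.0
    endloop
  endfacet
  facet normal -1.0000 0.0000 0.0000
    outer loop
      vertex 0.0 0.0 16.1
      vertex 0.0 10.6 0.0
      vertex 0.0 0.0 0.0
    endloop
  endfacet
  facet normal 1.0000 0.0000 0.0000
    outer loop
      vertex 19.1 0.0 0.0
      vertex 19.1 10.6 0.0
      vertex 19.1 0.0 16.1
    endloop
  endfacet
endsolid part

The G0 Z moves step by Δz≈2.0 mm. The G1 loops shrink linearly with z, so the solid tapers from its base footprint up to z≈16.1. Closing with a flat bottom cap and the tapered top and triangulating gives 8 facets — a wedge (ramp): 19.1 × 10.6 mm base, rising to 16.1 mm along the y=0 edge and sloping linearly to z=0 at y=10.6.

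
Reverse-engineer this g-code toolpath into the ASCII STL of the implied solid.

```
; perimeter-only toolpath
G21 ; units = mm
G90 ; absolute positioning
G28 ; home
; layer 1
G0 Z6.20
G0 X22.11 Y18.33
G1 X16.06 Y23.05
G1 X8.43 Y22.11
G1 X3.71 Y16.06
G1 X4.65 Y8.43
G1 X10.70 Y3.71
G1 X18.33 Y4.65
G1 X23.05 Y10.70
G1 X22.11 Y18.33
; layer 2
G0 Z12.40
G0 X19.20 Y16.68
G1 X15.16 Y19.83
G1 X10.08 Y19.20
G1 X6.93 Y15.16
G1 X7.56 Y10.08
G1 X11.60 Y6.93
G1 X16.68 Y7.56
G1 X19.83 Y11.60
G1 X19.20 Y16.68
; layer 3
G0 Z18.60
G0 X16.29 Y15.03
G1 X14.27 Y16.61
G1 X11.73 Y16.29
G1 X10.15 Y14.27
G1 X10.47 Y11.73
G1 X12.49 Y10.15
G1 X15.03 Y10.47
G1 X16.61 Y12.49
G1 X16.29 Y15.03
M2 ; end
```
solid part
  facet normal 0.0000 0.0000 -1.0000
    outer loop
      vertex 6.78 25.02 0.00
      vertex 16.95 26.28 0.00
      vertex 25.02 19.98 0.00
    endloop
  endfacet
  facet normal 0.0000 0.0000 -1.0000
    outer loop
      vertex 0.48 16.95 0.00
      vertex 6.78 25.02 0.00
      vertex 25.02 19.98 0.00
    endloop
  endfacet
  facet normal 0.0000 0.0000 -1.0000
    outer loop
      vertex 1.74 6.78 0.00
      vertex 0.48 16.95 0.00
      vertex 25.02 19.98 0.00
    endloop
  endfacet
  facet normal 0.0000 0.0000 -1.0000
    outer loop
      vertex 9.81 0.48 0.00
      vertex 1.74 6.78 0.00
      vertex 25.02 19.98 0.00
    endloop
  endfacet
  facet normal 0.0000 0.0000 -1.0000
    outer loop
      vertex 19.98 1.74 0.00
      vertex 9.81 0.48 0.00
      vertex 25.02 19.98 0.00
    endloop
  endfacet
  facet normal 0.0000 0.0000 -1.0000
    outer loop
      vertex 26.28 9.81 0.00
      vertex 19.98 1.74 0.00
      vertex 25.02 19.98 0.00
    endloop
  endfacet
  facet normal 0.5507 0.7054 0.4462
    outer loop
      vertex 25.02 19.98 0.00
      vertex 16.95 26.28 0.00
      vertex 13.38 13.38 24.80
    endloop
  endfacet
  facet normal -0.1100 0.8882 0.4462
    outer loop
      vertex 16.95 26.28 0.00
      vertex 6.78 25.02 0.00
      vertex 13.38 13.38 24.80
    endloop
  endfacet
  facet normal -0.7054 0.5507 0.4462
    outer loop
      vertex 6.78 25.02 0.00
      vertex 0.48 16.95 0.00
      vertex 13.38 13.38 24.80
    endloop
  endfacet
  facet normal -0.8882 -0.1100 0.4462
    outer loop
      vertex 0.48 16.95 0.00
      vertex 1.74 6.78 0.00
      vertex 13.38 13.38 24.80
    endloop
  endfacet
  facet normal -0.5507 -0.7054 0.4462
    outer loop
      vertex 1.74 6.78 0.00
      vertex 9.81 0.48 0.00
      vertex 13.38 13.38 24.80
    endloop
  endfacet
  facet normal 0.1100 -0.8882 0.4462
    outer loop
      vertex 9.81 0.48 0.00
      vertex 19.98 1.74 0.00
      vertex 13.38 13.38 24.80
    endloop
  endfacet
  facet normal 0.7054 -0.5507 0.4462
    outer loop
      vertex 19.98 1.74 0.00
      vertex 26.28 9.81 0.00
      vertex 13.38 13.38 24.80
    endloop
  endfacet
  facet normal 0.8882 0.1100 0.4462
    outer loop
      vertex 26.28 9.81 0.00
      vertex 25.02 19.98 0.00
      vertex 13.38 13.38 24.80
    endloop
  endfacet
endsolid part

The G0 Z moves step by Δz≈6.20 mm. The G1 loops shrink linearly with z, so the solid tapers from its base footprint up to z≈24.8. Closing with a flat bottom cap and the tapered top and triangulating gives 14 facets — a regular 8-sided pyramid, base circumscribed radius ≈ 13.4 mm, apex at z ≈ 24.8 mm.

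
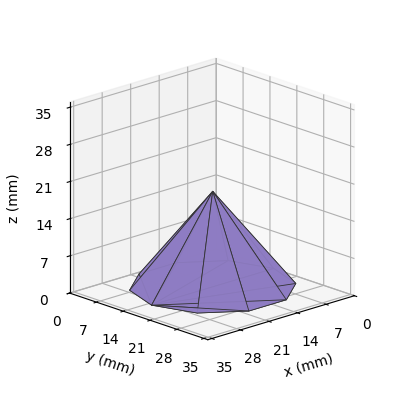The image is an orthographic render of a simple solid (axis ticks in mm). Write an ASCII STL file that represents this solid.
Reading the render: the shape is a regular 10-sided pyramid, base circumscribed radius ≈ 15 mm, apex at z ≈ 18 mm (dimensions read to the nearest mm from the axis ticks). For the STL, each face is triangulated and given an outward normal.

solid part
  facet normal 0.0000 0.0000 -1.0000
    outer loop
      vertex 19.6 29.3 0.0
      vertex 27.1 23.8 0.0
      vertex 30.0 15.0 0.0
    endloop
  endfacet
  facet normal 0.0000 0.0000 -1.0000
    outer loop
      vertex 10.4 29.3 0.0
      vertex 19.6 29.3 0.0
      vertex 30.0 15.0 0.0
    endloop
  endfacet
  facet normal 0.0000 0.0000 -1.0000
    outer loop
      vertex 2.9 23.8 0.0
      vertex 10.4 29.3 0.0
      vertex 30.0 15.0 0.0
    endloop
  endfacet
  facet normal 0.0000 0.0000 -1.0000
    outer loop
      vertex 0.0 15.0 0.0
      vertex 2.9 23.8 0.0
      vertex 30.0 15.0 0.0
    endloop
  endfacet
  facet normal 0.0000 0.0000 -1.0000
    outer loop
      vertex 2.9 6.2 0.0
      vertex 0.0 15.0 0.0
      vertex 30.0 15.0 0.0
    endloop
  endfacet
  facet normal 0.0000 0.0000 -1.0000
    outer loop
      vertex 10.4 0.7 0.0
      vertex 2.9 6.2 0.0
      vertex 30.0 15.0 0.0
    endloop
  endfacet
  facet normal 0.0000 0.0000 -1.0000
    outer loop
      vertex 19.6 0.7 0.0
      vertex 10.4 0.7 0.0
      vertex 30.0 15.0 0.0
    endloop
  endfacet
  facet normal 0.0000 0.0000 -1.0000
    outer loop
      vertex 27.1 6.2 0.0
      vertex 19.6 0.7 0.0
      vertex 30.0 15.0 0.0
    endloop
  endfacet
  facet normal 0.7447 0.2454 0.6206
    outer loop
      vertex 30.0 15.0 0.0
      vertex 27.1 23.8 0.0
      vertex 15.0 15.0 18.0
    endloop
  endfacet
  facet normal 0.4636 0.6322 0.6208
    outer loop
      vertex 27.1 23.8 0.0
      vertex 19.6 29.3 0.0
      vertex 15.0 15.0 18.0
    endloop
  endfacet
  facet normal 0.0000 0.7830 0.6220
    outer loop
      vertex 19.6 29.3 0.0
      vertex 10.4 29.3 0.0
      vertex 15.0 15.0 18.0
    endloop
  endfacet
  facet normal -0.4636 0.6322 0.6208
    outer loop
      vertex 10.4 29.3 0.0
      vertex 2.9 23.8 0.0
      vertex 15.0 15.0 18.0
    endloop
  endfacet
  facet normal -0.7447 0.2454 0.6206
    outer loop
      vertex 2.9 23.8 0.0
      vertex 0.0 15.0 0.0
      vertex 15.0 15.0 18.0
    endloop
  endfacet
  facet normal -0.7447 -0.2454 0.6206
    outer loop
      vertex 0.0 15.0 0.0
      vertex 2.9 6.2 0.0
      vertex 15.0 15.0 18.0
    endloop
  endfacet
  facet normal -0.4636 -0.6322 0.6208
    outer loop
      vertex 2.9 6.2 0.0
      vertex 10.4 0.7 0.0
      vertex 15.0 15.0 18.0
    endloop
  endfacet
  facet normal 0.0000 -0.7830 0.6220
    outer loop
      vertex 10.4 0.7 0.0
      vertex 19.6 0.7 0.0
      vertex 15.0 15.0 18.0
    endloop
  endfacet
  facet normal 0.4636 -0.6322 0.6208
    outer loop
      vertex 19.6 0.7 0.0
      vertex 27.1 6.2 0.0
      vertex 15.0 15.0 18.0
    endloop
  endfacet
  facet normal 0.7447 -0.2454 0.6206
    outer loop
      vertex 27.1 6.2 0.0
      vertex 30.0 15.0 0.0
      vertex 15.0 15.0 18.0
    endloop
  endfacet
endsolid part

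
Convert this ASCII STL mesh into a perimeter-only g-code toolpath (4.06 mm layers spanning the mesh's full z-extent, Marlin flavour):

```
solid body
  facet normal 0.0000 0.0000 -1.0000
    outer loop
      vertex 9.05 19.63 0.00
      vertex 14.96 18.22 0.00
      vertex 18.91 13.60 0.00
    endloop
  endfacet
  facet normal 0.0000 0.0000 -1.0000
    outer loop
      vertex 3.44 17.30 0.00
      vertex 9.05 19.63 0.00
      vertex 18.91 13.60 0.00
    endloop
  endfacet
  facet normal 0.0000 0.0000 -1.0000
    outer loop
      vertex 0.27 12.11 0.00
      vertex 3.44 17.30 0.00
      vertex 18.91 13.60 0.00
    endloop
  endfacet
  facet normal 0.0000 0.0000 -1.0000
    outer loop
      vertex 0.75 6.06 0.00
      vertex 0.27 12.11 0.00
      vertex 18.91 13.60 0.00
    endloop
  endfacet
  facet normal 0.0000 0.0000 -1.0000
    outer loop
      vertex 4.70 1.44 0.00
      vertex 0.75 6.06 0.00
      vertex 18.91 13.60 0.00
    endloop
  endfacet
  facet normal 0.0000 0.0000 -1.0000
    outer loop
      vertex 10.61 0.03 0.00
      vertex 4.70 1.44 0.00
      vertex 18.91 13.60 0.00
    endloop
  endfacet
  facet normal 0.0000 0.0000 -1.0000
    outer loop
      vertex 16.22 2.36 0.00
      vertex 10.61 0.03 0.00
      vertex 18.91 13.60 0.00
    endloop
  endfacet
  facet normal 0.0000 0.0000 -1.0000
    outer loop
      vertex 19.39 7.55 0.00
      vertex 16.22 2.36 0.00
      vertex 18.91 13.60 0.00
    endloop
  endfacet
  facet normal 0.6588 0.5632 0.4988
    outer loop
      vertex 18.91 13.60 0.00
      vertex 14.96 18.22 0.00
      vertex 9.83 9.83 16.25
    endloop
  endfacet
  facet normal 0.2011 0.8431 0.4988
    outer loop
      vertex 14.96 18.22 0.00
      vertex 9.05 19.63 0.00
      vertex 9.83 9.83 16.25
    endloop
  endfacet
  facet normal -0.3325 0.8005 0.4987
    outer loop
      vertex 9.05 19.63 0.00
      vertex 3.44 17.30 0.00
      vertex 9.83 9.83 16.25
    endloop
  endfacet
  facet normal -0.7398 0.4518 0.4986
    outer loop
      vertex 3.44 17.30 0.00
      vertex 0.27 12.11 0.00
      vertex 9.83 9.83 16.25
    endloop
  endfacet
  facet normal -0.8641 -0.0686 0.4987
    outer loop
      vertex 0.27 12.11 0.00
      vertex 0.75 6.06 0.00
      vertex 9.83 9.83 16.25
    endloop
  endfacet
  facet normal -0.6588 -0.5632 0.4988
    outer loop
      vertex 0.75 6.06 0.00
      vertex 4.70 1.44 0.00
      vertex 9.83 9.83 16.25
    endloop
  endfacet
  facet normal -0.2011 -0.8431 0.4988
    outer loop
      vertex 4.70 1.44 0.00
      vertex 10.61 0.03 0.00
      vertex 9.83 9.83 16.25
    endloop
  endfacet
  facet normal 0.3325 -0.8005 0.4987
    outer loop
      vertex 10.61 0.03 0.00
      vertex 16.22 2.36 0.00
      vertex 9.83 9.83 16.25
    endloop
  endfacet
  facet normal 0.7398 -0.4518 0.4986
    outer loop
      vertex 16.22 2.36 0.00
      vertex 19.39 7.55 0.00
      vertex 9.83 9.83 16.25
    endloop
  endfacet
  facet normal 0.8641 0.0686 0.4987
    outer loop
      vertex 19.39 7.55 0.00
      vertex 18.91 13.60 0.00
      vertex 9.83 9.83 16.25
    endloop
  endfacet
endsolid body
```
; perimeter-only toolpath
G21 ; units = mm
G90 ; absolute positioning
G28 ; home
; layer 1
G0 Z4.06
G0 X16.64 Y12.66
G1 X13.68 Y16.12
G1 X9.25 Y17.18
G1 X5.04 Y15.43
G1 X2.66 Y11.54
G1 X3.02 Y7.00
G1 X5.98 Y3.54
G1 X10.41 Y2.48
G1 X14.62 Y4.23
G1 X17.00 Y8.12
G1 X16.64 Y12.66
; layer 2
G0 Z8.12
G0 X14.37 Y11.71
G1 X12.39 Y14.02
G1 X9.44 Y14.73
G1 X6.63 Y13.57
G1 X5.05 Y10.97
G1 X5.29 Y7.95
G1 X7.27 Y5.63
G1 X10.22 Y4.93
G1 X13.02 Y6.09
G1 X14.61 Y8.69
G1 X14.37 Y11.71
; layer 3
G0 Z12.19
G0 X12.10 Y10.77
G1 X11.11 Y11.93
G1 X9.64 Y12.28
G1 X8.23 Y11.70
G1 X7.44 Y10.40
G1 X7.56 Y8.89
G1 X8.55 Y7.73
G1 X10.03 Y7.38
G1 X11.43 Y7.96
G1 X12.22 Y9.26
G1 X12.10 Y10.77
M2 ; end

The solid is a regular 10-sided pyramid, base circumscribed radius ≈ 9.83 mm, apex at z ≈ 16.2 mm. Slicing at Δz = 4.06 mm — 4 equal slices spanning the solid's height, so layer i sits at z = i·h/4 — gives 3 non-empty perimeters. Each is a 10-segment closed polygon; G0 lifts to the layer z and rapids to the start vertex, then G1 traces the edges. The cross-section shrinks linearly with z (the slice at the apex is degenerate and omitted).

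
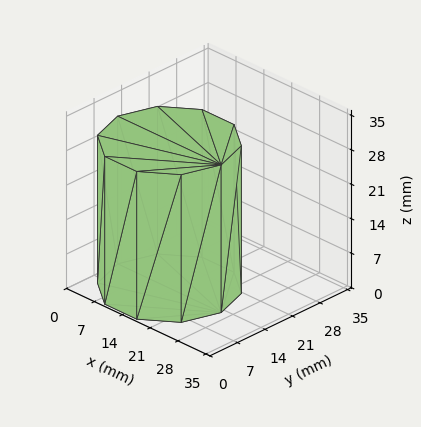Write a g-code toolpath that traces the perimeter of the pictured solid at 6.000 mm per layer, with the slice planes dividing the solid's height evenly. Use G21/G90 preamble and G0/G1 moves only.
Reading the render: the shape is a regular 10-sided prism (a cylinder approximated with 10 flat sides), circumscribed radius ≈ 13 mm, height ≈ 30 mm (dimensions read to the nearest mm from the axis ticks). For the g-code, the solid's height is divided into equal slices at the stated Δz and each level perimeter traced with G1 moves after a G0 lift.

; perimeter-only toolpath
G21 ; units = mm
G90 ; absolute positioning
G28 ; home
; layer 1
G0 Z6.000
G0 X26.000 Y13.000
G1 X23.517 Y20.641
G1 X17.017 Y25.364
G1 X8.983 Y25.364
G1 X2.483 Y20.641
G1 X0.000 Y13.000
G1 X2.483 Y5.359
G1 X8.983 Y0.636
G1 X17.017 Y0.636
G1 X23.517 Y5.359
G1 X26.000 Y13.000
; layer 2
G0 Z12.000
G0 X26.000 Y13.000
G1 X23.517 Y20.641
G1 X17.017 Y25.364
G1 X8.983 Y25.364
G1 X2.483 Y20.641
G1 X0.000 Y13.000
G1 X2.483 Y5.359
G1 X8.983 Y0.636
G1 X17.017 Y0.636
G1 X23.517 Y5.359
G1 X26.000 Y13.000
; layer 3
G0 Z18.000
G0 X26.000 Y13.000
G1 X23.517 Y20.641
G1 X17.017 Y25.364
G1 X8.983 Y25.364
G1 X2.483 Y20.641
G1 X0.000 Y13.000
G1 X2.483 Y5.359
G1 X8.983 Y0.636
G1 X17.017 Y0.636
G1 X23.517 Y5.359
G1 X26.000 Y13.000
; layer 4
G0 Z24.000
G0 X26.000 Y13.000
G1 X23.517 Y20.641
G1 X17.017 Y25.364
G1 X8.983 Y25.364
G1 X2.483 Y20.641
G1 X0.000 Y13.000
G1 X2.483 Y5.359
G1 X8.983 Y0.636
G1 X17.017 Y0.636
G1 X23.517 Y5.359
G1 X26.000 Y13.000
; layer 5
G0 Z30.000
G0 X26.000 Y13.000
G1 X23.517 Y20.641
G1 X17.017 Y25.364
G1 X8.983 Y25.364
G1 X2.483 Y20.641
G1 X0.000 Y13.000
G1 X2.483 Y5.359
G1 X8.983 Y0.636
G1 X17.017 Y0.636
G1 X23.517 Y5.359
G1 X26.000 Y13.000
M2 ; end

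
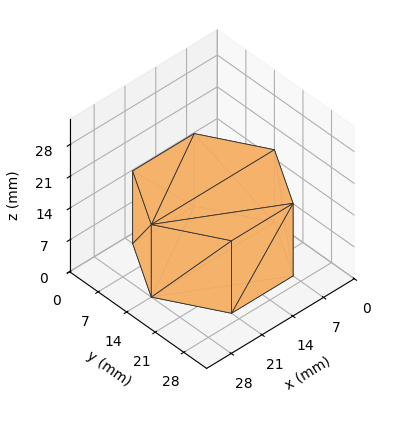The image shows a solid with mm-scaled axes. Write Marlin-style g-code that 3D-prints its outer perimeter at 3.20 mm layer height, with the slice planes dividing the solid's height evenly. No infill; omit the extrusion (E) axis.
Reading the render: the shape is a regular 6-sided prism (a cylinder approximated with 6 flat sides), circumscribed radius ≈ 14 mm, height ≈ 16 mm (dimensions read to the nearest mm from the axis ticks). For the g-code, the solid's height is divided into equal slices at the stated Δz and each level perimeter traced with G1 moves after a G0 lift.

; perimeter-only toolpath
G21 ; units = mm
G90 ; absolute positioning
G28 ; home
; layer 1
G0 Z3.20
G0 X28.00 Y14.00
G1 X21.00 Y26.12
G1 X7.00 Y26.12
G1 X0.00 Y14.00
G1 X7.00 Y1.88
G1 X21.00 Y1.88
G1 X28.00 Y14.00
; layer 2
G0 Z6.40
G0 X28.00 Y14.00
G1 X21.00 Y26.12
G1 X7.00 Y26.12
G1 X0.00 Y14.00
G1 X7.00 Y1.88
G1 X21.00 Y1.88
G1 X28.00 Y14.00
; layer 3
G0 Z9.60
G0 X28.00 Y14.00
G1 X21.00 Y26.12
G1 X7.00 Y26.12
G1 X0.00 Y14.00
G1 X7.00 Y1.88
G1 X21.00 Y1.88
G1 X28.00 Y14.00
; layer 4
G0 Z12.80
G0 X28.00 Y14.00
G1 X21.00 Y26.12
G1 X7.00 Y26.12
G1 X0.00 Y14.00
G1 X7.00 Y1.88
G1 X21.00 Y1.88
G1 X28.00 Y14.00
; layer 5
G0 Z16.00
G0 X28.00 Y14.00
G1 X21.00 Y26.12
G1 X7.00 Y26.12
G1 X0.00 Y14.00
G1 X7.00 Y1.88
G1 X21.00 Y1.88
G1 X28.00 Y14.00
M2 ; end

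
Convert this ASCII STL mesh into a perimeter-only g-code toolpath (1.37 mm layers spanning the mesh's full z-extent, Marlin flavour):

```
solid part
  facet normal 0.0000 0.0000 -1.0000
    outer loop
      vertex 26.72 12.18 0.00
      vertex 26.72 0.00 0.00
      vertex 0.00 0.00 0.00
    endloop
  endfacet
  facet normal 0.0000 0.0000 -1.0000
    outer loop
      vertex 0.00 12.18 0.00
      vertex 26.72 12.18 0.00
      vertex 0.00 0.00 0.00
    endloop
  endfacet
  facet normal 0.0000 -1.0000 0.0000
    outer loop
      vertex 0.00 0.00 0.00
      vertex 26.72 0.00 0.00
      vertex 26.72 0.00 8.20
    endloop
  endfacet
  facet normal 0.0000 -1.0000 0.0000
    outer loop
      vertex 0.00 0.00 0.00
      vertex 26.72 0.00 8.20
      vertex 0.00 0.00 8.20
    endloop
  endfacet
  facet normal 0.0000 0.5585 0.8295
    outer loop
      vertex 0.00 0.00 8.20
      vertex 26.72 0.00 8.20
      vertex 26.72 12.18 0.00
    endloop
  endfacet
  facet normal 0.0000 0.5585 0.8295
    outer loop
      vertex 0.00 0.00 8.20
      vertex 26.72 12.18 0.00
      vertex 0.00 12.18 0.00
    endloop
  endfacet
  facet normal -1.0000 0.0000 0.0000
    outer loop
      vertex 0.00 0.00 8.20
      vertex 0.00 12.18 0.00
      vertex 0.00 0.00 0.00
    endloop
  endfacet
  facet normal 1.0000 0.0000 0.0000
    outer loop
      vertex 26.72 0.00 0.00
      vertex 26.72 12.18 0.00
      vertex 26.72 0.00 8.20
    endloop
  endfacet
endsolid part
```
; perimeter-only toolpath
G21 ; units = mm
G90 ; absolute positioning
G28 ; home
; layer 1
G0 Z1.37
G0 X0.00 Y0.00
G1 X26.72 Y0.00
G1 X26.72 Y10.15
G1 X0.00 Y10.15
G1 X0.00 Y0.00
; layer 2
G0 Z2.73
G0 X0.00 Y0.00
G1 X26.72 Y0.00
G1 X26.72 Y8.12
G1 X0.00 Y8.12
G1 X0.00 Y0.00
; layer 3
G0 Z4.10
G0 X0.00 Y0.00
G1 X26.72 Y0.00
G1 X26.72 Y6.09
G1 X0.00 Y6.09
G1 X0.00 Y0.00
; layer 4
G0 Z5.47
G0 X0.00 Y0.00
G1 X26.72 Y0.00
G1 X26.72 Y4.06
G1 X0.00 Y4.06
G1 X0.00 Y0.00
; layer 5
G0 Z6.83
G0 X0.00 Y0.00
G1 X26.72 Y0.00
G1 X26.72 Y2.03
G1 X0.00 Y2.03
G1 X0.00 Y0.00
M2 ; end

The solid is a wedge (ramp): 26.7 × 12.2 mm base, rising to 8.2 mm along the y=0 edge and sloping linearly to z=0 at y=12.2. Slicing at Δz = 1.37 mm — 6 equal slices spanning the solid's height, so layer i sits at z = i·h/6 — gives 5 non-empty perimeters. Each is a 4-segment closed polygon; G0 lifts to the layer z and rapids to the start vertex, then G1 traces the edges. The cross-section shrinks linearly with z (the slice at the apex is degenerate and omitted).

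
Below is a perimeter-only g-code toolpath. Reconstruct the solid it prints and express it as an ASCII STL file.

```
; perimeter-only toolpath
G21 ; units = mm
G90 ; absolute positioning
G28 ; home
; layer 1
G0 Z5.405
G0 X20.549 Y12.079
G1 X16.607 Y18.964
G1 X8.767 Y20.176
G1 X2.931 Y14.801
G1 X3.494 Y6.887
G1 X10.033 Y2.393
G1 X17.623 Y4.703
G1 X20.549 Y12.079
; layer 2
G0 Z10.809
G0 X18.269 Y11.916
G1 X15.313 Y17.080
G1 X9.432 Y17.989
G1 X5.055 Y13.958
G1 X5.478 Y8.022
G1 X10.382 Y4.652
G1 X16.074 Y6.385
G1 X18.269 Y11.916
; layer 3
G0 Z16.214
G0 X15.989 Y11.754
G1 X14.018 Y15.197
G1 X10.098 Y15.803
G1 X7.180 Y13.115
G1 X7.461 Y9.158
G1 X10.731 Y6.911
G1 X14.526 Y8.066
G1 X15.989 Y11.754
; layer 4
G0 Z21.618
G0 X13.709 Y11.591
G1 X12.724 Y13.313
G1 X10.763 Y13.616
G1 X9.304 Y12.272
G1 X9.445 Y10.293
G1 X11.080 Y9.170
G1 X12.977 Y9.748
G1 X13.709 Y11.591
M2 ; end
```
solid part
  facet normal 0.0000 0.0000 -1.0000
    outer loop
      vertex 8.101 22.363 0.000
      vertex 17.902 20.848 0.000
      vertex 22.829 12.241 0.000
    endloop
  endfacet
  facet normal 0.0000 0.0000 -1.0000
    outer loop
      vertex 0.806 15.644 0.000
      vertex 8.101 22.363 0.000
      vertex 22.829 12.241 0.000
    endloop
  endfacet
  facet normal 0.0000 0.0000 -1.0000
    outer loop
      vertex 1.510 5.751 0.000
      vertex 0.806 15.644 0.000
      vertex 22.829 12.241 0.000
    endloop
  endfacet
  facet normal 0.0000 0.0000 -1.0000
    outer loop
      vertex 9.684 0.134 0.000
      vertex 1.510 5.751 0.000
      vertex 22.829 12.241 0.000
    endloop
  endfacet
  facet normal 0.0000 0.0000 -1.0000
    outer loop
      vertex 19.171 3.022 0.000
      vertex 9.684 0.134 0.000
      vertex 22.829 12.241 0.000
    endloop
  endfacet
  facet normal 0.8110 0.4642 0.3561
    outer loop
      vertex 22.829 12.241 0.000
      vertex 17.902 20.848 0.000
      vertex 11.429 11.429 27.023
    endloop
  endfacet
  facet normal 0.1427 0.9235 0.3561
    outer loop
      vertex 17.902 20.848 0.000
      vertex 8.101 22.363 0.000
      vertex 11.429 11.429 27.023
    endloop
  endfacet
  facet normal -0.6331 0.6873 0.3561
    outer loop
      vertex 8.101 22.363 0.000
      vertex 0.806 15.644 0.000
      vertex 11.429 11.429 27.023
    endloop
  endfacet
  facet normal -0.9321 -0.0663 0.3561
    outer loop
      vertex 0.806 15.644 0.000
      vertex 1.510 5.751 0.000
      vertex 11.429 11.429 27.023
    endloop
  endfacet
  facet normal -0.5292 -0.7701 0.3561
    outer loop
      vertex 1.510 5.751 0.000
      vertex 9.684 0.134 0.000
      vertex 11.429 11.429 27.023
    endloop
  endfacet
  facet normal 0.2721 -0.8940 0.3561
    outer loop
      vertex 9.684 0.134 0.000
      vertex 19.171 3.022 0.000
      vertex 11.429 11.429 27.023
    endloop
  endfacet
  facet normal 0.8686 -0.3446 0.3561
    outer loop
      vertex 19.171 3.022 0.000
      vertex 22.829 12.241 0.000
      vertex 11.429 11.429 27.023
    endloop
  endfacet
endsolid part

The G0 Z moves step by Δz≈5.405 mm. The G1 loops shrink linearly with z, so the solid tapers from its base footprint up to z≈27. Closing with a flat bottom cap and the tapered top and triangulating gives 12 facets — a regular 7-sided pyramid, base circumscribed radius ≈ 11.4 mm, apex at z ≈ 27 mm.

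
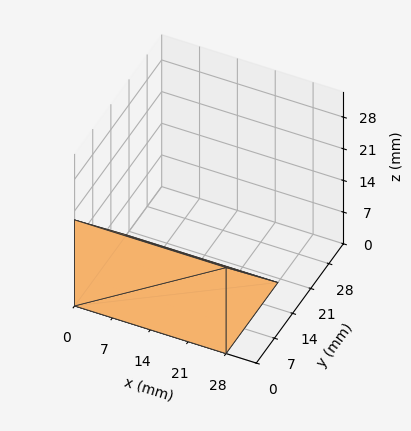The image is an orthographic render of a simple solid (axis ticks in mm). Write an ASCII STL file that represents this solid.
Reading the render: the shape is a wedge (ramp): 28 × 20 mm base, rising to 19 mm along the y=0 edge and sloping linearly to z=0 at y=20 (dimensions read to the nearest mm from the axis ticks). For the STL, each face is triangulated and given an outward normal.

solid part
  facet normal 0.0000 0.0000 -1.0000
    outer loop
      vertex 28.0 20.0 0.0
      vertex 28.0 0.0 0.0
      vertex 0.0 0.0 0.0
    endloop
  endfacet
  facet normal 0.0000 0.0000 -1.0000
    outer loop
      vertex 0.0 20.0 0.0
      vertex 28.0 20.0 0.0
      vertex 0.0 0.0 0.0
    endloop
  endfacet
  facet normal 0.0000 -1.0000 0.0000
    outer loop
      vertex 0.0 0.0 0.0
      vertex 28.0 0.0 0.0
      vertex 28.0 0.0 19.0
    endloop
  endfacet
  facet normal 0.0000 -1.0000 0.0000
    outer loop
      vertex 0.0 0.0 0.0
      vertex 28.0 0.0 19.0
      vertex 0.0 0.0 19.0
    endloop
  endfacet
  facet normal 0.0000 0.6887 0.7250
    outer loop
      vertex 0.0 0.0 19.0
      vertex 28.0 0.0 19.0
      vertex 28.0 20.0 0.0
    endloop
  endfacet
  facet normal 0.0000 0.6887 0.7250
    outer loop
      vertex 0.0 0.0 19.0
      vertex 28.0 20.0 0.0
      vertex 0.0 20.0 0.0
    endloop
  endfacet
  facet normal -1.0000 0.0000 0.0000
    outer loop
      vertex 0.0 0.0 19.0
      vertex 0.0 20.0 0.0
      vertex 0.0 0.0 0.0
    endloop
  endfacet
  facet normal 1.0000 0.0000 0.0000
    outer loop
      vertex 28.0 0.0 0.0
      vertex 28.0 20.0 0.0
      vertex 28.0 0.0 19.0
    endloop
  endfacet
endsolid part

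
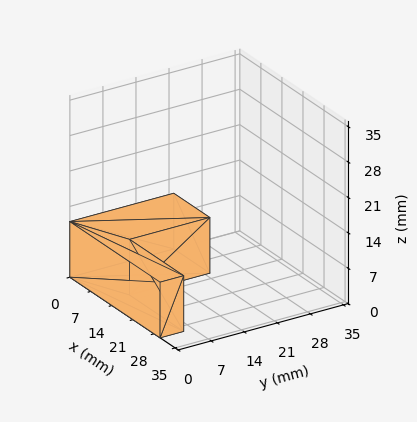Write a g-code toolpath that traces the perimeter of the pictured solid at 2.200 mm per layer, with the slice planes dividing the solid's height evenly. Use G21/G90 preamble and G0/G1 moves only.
Reading the render: the shape is an L-shaped prism: outer 30 × 22 mm, arm thicknesses ≈ 5 mm (horizontal) and 12 mm (vertical), extruded 11 mm in z (dimensions read to the nearest mm from the axis ticks). For the g-code, the solid's height is divided into equal slices at the stated Δz and each level perimeter traced with G1 moves after a G0 lift.

; perimeter-only toolpath
G21 ; units = mm
G90 ; absolute positioning
G28 ; home
; layer 1
G0 Z2.200
G0 X0.000 Y0.000
G1 X30.000 Y0.000
G1 X30.000 Y5.000
G1 X12.000 Y5.000
G1 X12.000 Y22.000
G1 X0.000 Y22.000
G1 X0.000 Y0.000
; layer 2
G0 Z4.400
G0 X0.000 Y0.000
G1 X30.000 Y0.000
G1 X30.000 Y5.000
G1 X12.000 Y5.000
G1 X12.000 Y22.000
G1 X0.000 Y22.000
G1 X0.000 Y0.000
; layer 3
G0 Z6.600
G0 X0.000 Y0.000
G1 X30.000 Y0.000
G1 X30.000 Y5.000
G1 X12.000 Y5.000
G1 X12.000 Y22.000
G1 X0.000 Y22.000
G1 X0.000 Y0.000
; layer 4
G0 Z8.800
G0 X0.000 Y0.000
G1 X30.000 Y0.000
G1 X30.000 Y5.000
G1 X12.000 Y5.000
G1 X12.000 Y22.000
G1 X0.000 Y22.000
G1 X0.000 Y0.000
; layer 5
G0 Z11.000
G0 X0.000 Y0.000
G1 X30.000 Y0.000
G1 X30.000 Y5.000
G1 X12.000 Y5.000
G1 X12.000 Y22.000
G1 X0.000 Y22.000
G1 X0.000 Y0.000
M2 ; end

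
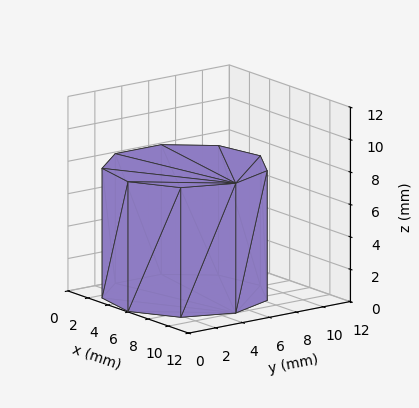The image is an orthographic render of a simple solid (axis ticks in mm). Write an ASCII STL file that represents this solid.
Reading the render: the shape is a regular 9-sided prism (a cylinder approximated with 9 flat sides), circumscribed radius ≈ 5 mm, height ≈ 8 mm (dimensions read to the nearest mm from the axis ticks). For the STL, each face is triangulated and given an outward normal.

solid part
  facet normal 0.0000 0.0000 -1.0000
    outer loop
      vertex 5.87 9.92 0.00
      vertex 8.83 8.21 0.00
      vertex 10.00 5.00 0.00
    endloop
  endfacet
  facet normal 0.0000 0.0000 -1.0000
    outer loop
      vertex 2.50 9.33 0.00
      vertex 5.87 9.92 0.00
      vertex 10.00 5.00 0.00
    endloop
  endfacet
  facet normal 0.0000 0.0000 -1.0000
    outer loop
      vertex 0.30 6.71 0.00
      vertex 2.50 9.33 0.00
      vertex 10.00 5.00 0.00
    endloop
  endfacet
  facet normal 0.0000 0.0000 -1.0000
    outer loop
      vertex 0.30 3.29 0.00
      vertex 0.30 6.71 0.00
      vertex 10.00 5.00 0.00
    endloop
  endfacet
  facet normal 0.0000 0.0000 -1.0000
    outer loop
      vertex 2.50 0.67 0.00
      vertex 0.30 3.29 0.00
      vertex 10.00 5.00 0.00
    endloop
  endfacet
  facet normal 0.0000 0.0000 -1.0000
    outer loop
      vertex 5.87 0.08 0.00
      vertex 2.50 0.67 0.00
      vertex 10.00 5.00 0.00
    endloop
  endfacet
  facet normal 0.0000 0.0000 -1.0000
    outer loop
      vertex 8.83 1.79 0.00
      vertex 5.87 0.08 0.00
      vertex 10.00 5.00 0.00
    endloop
  endfacet
  facet normal 0.0000 0.0000 1.0000
    outer loop
      vertex 10.00 5.00 8.00
      vertex 8.83 8.21 8.00
      vertex 5.87 9.92 8.00
    endloop
  endfacet
  facet normal 0.0000 0.0000 1.0000
    outer loop
      vertex 10.00 5.00 8.00
      vertex 5.87 9.92 8.00
      vertex 2.50 9.33 8.00
    endloop
  endfacet
  facet normal 0.0000 0.0000 1.0000
    outer loop
      vertex 10.00 5.00 8.00
      vertex 2.50 9.33 8.00
      vertex 0.30 6.71 8.00
    endloop
  endfacet
  facet normal 0.0000 0.0000 1.0000
    outer loop
      vertex 10.00 5.00 8.00
      vertex 0.30 6.71 8.00
      vertex 0.30 3.29 8.00
    endloop
  endfacet
  facet normal 0.0000 0.0000 1.0000
    outer loop
      vertex 10.00 5.00 8.00
      vertex 0.30 3.29 8.00
      vertex 2.50 0.67 8.00
    endloop
  endfacet
  facet normal 0.0000 0.0000 1.0000
    outer loop
      vertex 10.00 5.00 8.00
      vertex 2.50 0.67 8.00
      vertex 5.87 0.08 8.00
    endloop
  endfacet
  facet normal 0.0000 0.0000 1.0000
    outer loop
      vertex 10.00 5.00 8.00
      vertex 5.87 0.08 8.00
      vertex 8.83 1.79 8.00
    endloop
  endfacet
  facet normal 0.9395 0.3424 0.0000
    outer loop
      vertex 10.00 5.00 0.00
      vertex 8.83 8.21 0.00
      vertex 8.83 8.21 8.00
    endloop
  endfacet
  facet normal 0.9395 0.3424 0.0000
    outer loop
      vertex 10.00 5.00 0.00
      vertex 8.83 8.21 8.00
      vertex 10.00 5.00 8.00
    endloop
  endfacet
  facet normal 0.5002 0.8659 0.0000
    outer loop
      vertex 8.83 8.21 0.00
      vertex 5.87 9.92 0.00
      vertex 5.87 9.92 8.00
    endloop
  endfacet
  facet normal 0.5002 0.8659 0.0000
    outer loop
      vertex 8.83 8.21 0.00
      vertex 5.87 9.92 8.00
      vertex 8.83 8.21 8.00
    endloop
  endfacet
  facet normal -0.1725 0.9850 0.0000
    outer loop
      vertex 5.87 9.92 0.00
      vertex 2.50 9.33 0.00
      vertex 2.50 9.33 8.00
    endloop
  endfacet
  facet normal -0.1725 0.9850 0.0000
    outer loop
      vertex 5.87 9.92 0.00
      vertex 2.50 9.33 8.00
      vertex 5.87 9.92 8.00
    endloop
  endfacet
  facet normal -0.7658 0.6431 0.0000
    outer loop
      vertex 2.50 9.33 0.00
      vertex 0.30 6.71 0.00
      vertex 0.30 6.71 8.00
    endloop
  endfacet
  facet normal -0.7658 0.6431 0.0000
    outer loop
      vertex 2.50 9.33 0.00
      vertex 0.30 6.71 8.00
      vertex 2.50 9.33 8.00
    endloop
  endfacet
  facet normal -1.0000 0.0000 0.0000
    outer loop
      vertex 0.30 6.71 0.00
      vertex 0.30 3.29 0.00
      vertex 0.30 3.29 8.00
    endloop
  endfacet
  facet normal -1.0000 0.0000 0.0000
    outer loop
      vertex 0.30 6.71 0.00
      vertex 0.30 3.29 8.00
      vertex 0.30 6.71 8.00
    endloop
  endfacet
  facet normal -0.7658 -0.6431 0.0000
    outer loop
      vertex 0.30 3.29 0.00
      vertex 2.50 0.67 0.00
      vertex 2.50 0.67 8.00
    endloop
  endfacet
  facet normal -0.7658 -0.6431 0.0000
    outer loop
      vertex 0.30 3.29 0.00
      vertex 2.50 0.67 8.00
      vertex 0.30 3.29 8.00
    endloop
  endfacet
  facet normal -0.1725 -0.9850 0.0000
    outer loop
      vertex 2.50 0.67 0.00
      vertex 5.87 0.08 0.00
      vertex 5.87 0.08 8.00
    endloop
  endfacet
  facet normal -0.1725 -0.9850 0.0000
    outer loop
      vertex 2.50 0.67 0.00
      vertex 5.87 0.08 8.00
      vertex 2.50 0.67 8.00
    endloop
  endfacet
  facet normal 0.5002 -0.8659 0.0000
    outer loop
      vertex 5.87 0.08 0.00
      vertex 8.83 1.79 0.00
      vertex 8.83 1.79 8.00
    endloop
  endfacet
  facet normal 0.5002 -0.8659 0.0000
    outer loop
      vertex 5.87 0.08 0.00
      vertex 8.83 1.79 8.00
      vertex 5.87 0.08 8.00
    endloop
  endfacet
  facet normal 0.9395 -0.3424 0.0000
    outer loop
      vertex 8.83 1.79 0.00
      vertex 10.00 5.00 0.00
      vertex 10.00 5.00 8.00
    endloop
  endfacet
  facet normal 0.9395 -0.3424 0.0000
    outer loop
      vertex 8.83 1.79 0.00
      vertex 10.00 5.00 8.00
      vertex 8.83 1.79 8.00
    endloop
  endfacet
endsolid part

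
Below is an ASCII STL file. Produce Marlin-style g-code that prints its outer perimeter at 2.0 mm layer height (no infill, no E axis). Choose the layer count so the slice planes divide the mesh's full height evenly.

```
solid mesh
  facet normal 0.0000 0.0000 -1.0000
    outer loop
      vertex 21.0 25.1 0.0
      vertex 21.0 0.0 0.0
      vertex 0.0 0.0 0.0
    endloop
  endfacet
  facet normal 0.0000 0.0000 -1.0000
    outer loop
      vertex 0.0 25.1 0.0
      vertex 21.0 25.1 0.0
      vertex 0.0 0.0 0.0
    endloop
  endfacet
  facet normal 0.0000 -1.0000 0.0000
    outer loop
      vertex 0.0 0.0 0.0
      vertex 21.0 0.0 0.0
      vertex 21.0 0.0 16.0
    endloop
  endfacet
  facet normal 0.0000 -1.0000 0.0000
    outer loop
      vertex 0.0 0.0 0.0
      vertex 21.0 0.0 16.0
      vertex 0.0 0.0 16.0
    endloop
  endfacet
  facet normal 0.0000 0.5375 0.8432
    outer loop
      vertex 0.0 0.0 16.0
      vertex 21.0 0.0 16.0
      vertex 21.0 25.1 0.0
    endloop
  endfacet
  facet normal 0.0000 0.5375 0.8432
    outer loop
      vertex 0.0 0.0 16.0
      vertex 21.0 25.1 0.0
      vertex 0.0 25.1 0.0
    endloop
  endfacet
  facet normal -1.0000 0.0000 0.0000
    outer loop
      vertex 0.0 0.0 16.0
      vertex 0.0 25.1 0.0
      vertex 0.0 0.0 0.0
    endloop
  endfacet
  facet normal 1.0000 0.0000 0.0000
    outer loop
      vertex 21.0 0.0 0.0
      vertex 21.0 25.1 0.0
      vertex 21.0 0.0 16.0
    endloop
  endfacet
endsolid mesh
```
; perimeter-only toolpath
G21 ; units = mm
G90 ; absolute positioning
G28 ; home
; layer 1
G0 Z2.0
G0 X0.0 Y0.0
G1 X21.0 Y0.0
G1 X21.0 Y22.0
G1 X0.0 Y22.0
G1 X0.0 Y0.0
; layer 2
G0 Z4.0
G0 X0.0 Y0.0
G1 X21.0 Y0.0
G1 X21.0 Y18.8
G1 X0.0 Y18.8
G1 X0.0 Y0.0
; layer 3
G0 Z6.0
G0 X0.0 Y0.0
G1 X21.0 Y0.0
G1 X21.0 Y15.7
G1 X0.0 Y15.7
G1 X0.0 Y0.0
; layer 4
G0 Z8.0
G0 X0.0 Y0.0
G1 X21.0 Y0.0
G1 X21.0 Y12.6
G1 X0.0 Y12.6
G1 X0.0 Y0.0
; layer 5
G0 Z10.0
G0 X0.0 Y0.0
G1 X21.0 Y0.0
G1 X21.0 Y9.4
G1 X0.0 Y9.4
G1 X0.0 Y0.0
; layer 6
G0 Z12.0
G0 X0.0 Y0.0
G1 X21.0 Y0.0
G1 X21.0 Y6.3
G1 X0.0 Y6.3
G1 X0.0 Y0.0
; layer 7
G0 Z14.0
G0 X0.0 Y0.0
G1 X21.0 Y0.0
G1 X21.0 Y3.1
G1 X0.0 Y3.1
G1 X0.0 Y0.0
M2 ; end

The solid is a wedge (ramp): 21 × 25.1 mm base, rising to 16 mm along the y=0 edge and sloping linearly to z=0 at y=25.1. Slicing at Δz = 2.0 mm — 8 equal slices spanning the solid's height, so layer i sits at z = i·h/8 — gives 7 non-empty perimeters. Each is a 4-segment closed polygon; G0 lifts to the layer z and rapids to the start vertex, then G1 traces the edges. The cross-section shrinks linearly with z (the slice at the apex is degenerate and omitted).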